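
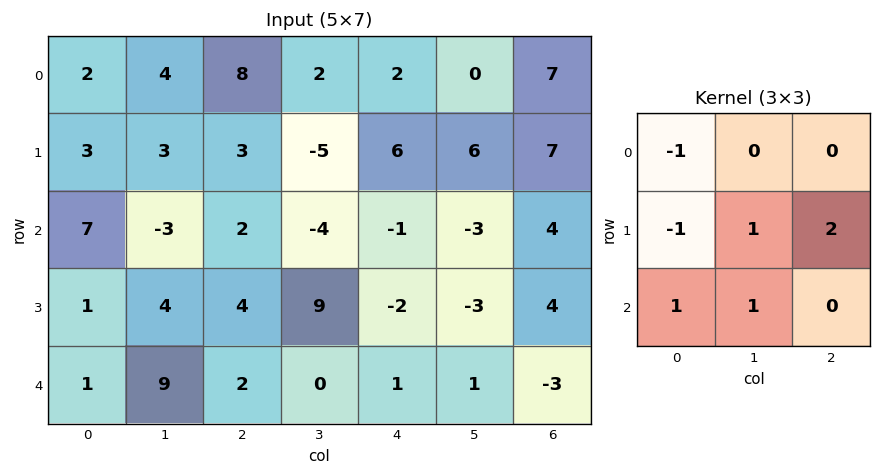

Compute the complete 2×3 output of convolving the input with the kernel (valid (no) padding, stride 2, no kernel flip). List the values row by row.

8 -6 8
14 1 10

Output[0,0]: The receptive field on the input at this output position is [2 4 8 / 3 3 3 / 7 -3 2]. Elementwise product with the kernel and sum: 2·-1 + 3·-1 + 3·1 + 3·2 + 7·1 + -3·1.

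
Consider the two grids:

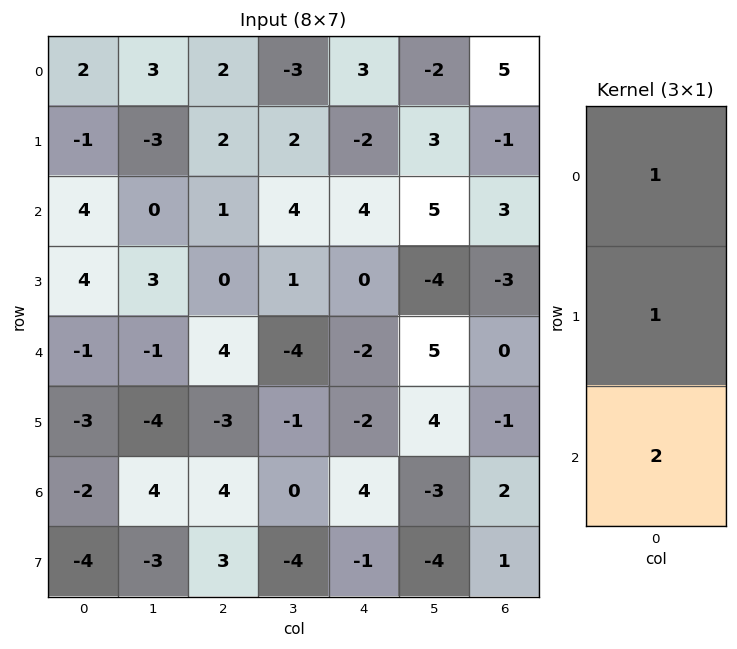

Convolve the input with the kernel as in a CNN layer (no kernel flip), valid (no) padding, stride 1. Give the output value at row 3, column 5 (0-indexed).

9

The receptive field on the input at this output position is [-4 / 5 / 4]. Elementwise product with the kernel and sum: -4·1 + 5·1 + 4·2.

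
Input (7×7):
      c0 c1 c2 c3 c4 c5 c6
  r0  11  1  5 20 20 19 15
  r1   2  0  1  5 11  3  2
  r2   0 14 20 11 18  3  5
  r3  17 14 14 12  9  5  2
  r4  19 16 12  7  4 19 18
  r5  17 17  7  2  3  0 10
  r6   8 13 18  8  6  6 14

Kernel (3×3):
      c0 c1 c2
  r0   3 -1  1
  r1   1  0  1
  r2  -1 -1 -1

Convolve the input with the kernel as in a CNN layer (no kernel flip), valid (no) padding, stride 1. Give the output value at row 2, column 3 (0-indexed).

The receptive field on the input at this output position is [11 18 3 / 12 9 5 / 7 4 19]. Elementwise product with the kernel and sum: 11·3 + 18·-1 + 3·1 + 12·1 + 5·1 + 7·-1 + 4·-1 + 19·-1.

5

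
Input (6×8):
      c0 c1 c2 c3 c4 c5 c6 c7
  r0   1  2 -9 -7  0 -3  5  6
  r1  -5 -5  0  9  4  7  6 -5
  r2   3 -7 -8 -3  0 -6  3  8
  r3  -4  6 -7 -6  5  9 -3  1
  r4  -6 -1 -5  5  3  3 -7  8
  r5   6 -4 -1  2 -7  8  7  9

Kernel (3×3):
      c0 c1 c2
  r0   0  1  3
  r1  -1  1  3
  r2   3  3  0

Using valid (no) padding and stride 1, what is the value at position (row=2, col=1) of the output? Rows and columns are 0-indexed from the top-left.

The receptive field on the input at this output position is [-7 -8 -3 / 6 -7 -6 / -1 -5 5]. Elementwise product with the kernel and sum: -8·1 + -3·3 + 6·-1 + -7·1 + -6·3 + -1·3 + -5·3.

-66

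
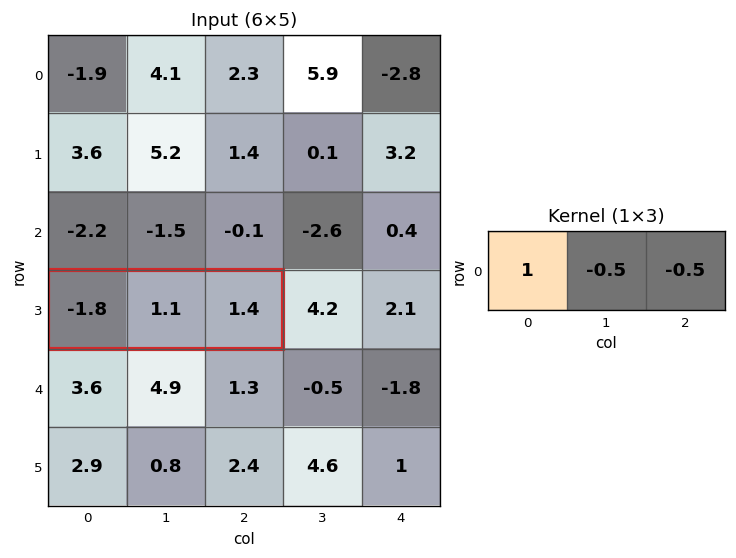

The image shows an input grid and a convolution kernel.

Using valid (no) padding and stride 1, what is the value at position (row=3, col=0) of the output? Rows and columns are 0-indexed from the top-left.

The receptive field on the input at this output position is [-1.8 1.1 1.4]. Elementwise product with the kernel and sum: -1.8·1 + 1.1·-0.5 + 1.4·-0.5.

-3.05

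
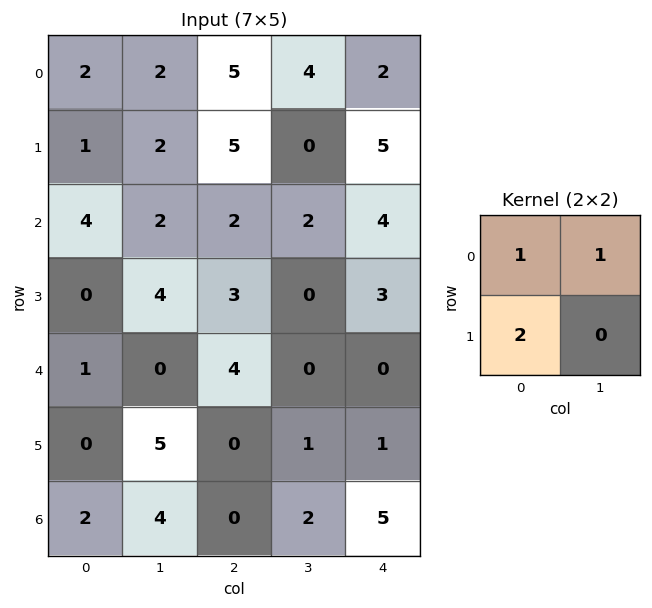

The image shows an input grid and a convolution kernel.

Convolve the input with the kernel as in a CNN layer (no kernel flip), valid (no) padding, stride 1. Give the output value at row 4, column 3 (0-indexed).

2

The receptive field on the input at this output position is [0 0 / 1 1]. Elementwise product with the kernel and sum: 0·1 + 0·1 + 1·2.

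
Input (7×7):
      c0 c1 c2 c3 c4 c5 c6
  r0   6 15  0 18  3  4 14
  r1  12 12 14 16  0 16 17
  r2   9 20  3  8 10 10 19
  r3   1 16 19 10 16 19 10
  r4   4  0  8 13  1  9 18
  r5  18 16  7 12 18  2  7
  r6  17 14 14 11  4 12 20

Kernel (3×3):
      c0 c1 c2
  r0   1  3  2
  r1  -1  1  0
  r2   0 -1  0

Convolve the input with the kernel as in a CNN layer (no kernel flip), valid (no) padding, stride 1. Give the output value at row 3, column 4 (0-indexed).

The receptive field on the input at this output position is [16 19 10 / 1 9 18 / 18 2 7]. Elementwise product with the kernel and sum: 16·1 + 19·3 + 10·2 + 1·-1 + 9·1 + 2·-1.

99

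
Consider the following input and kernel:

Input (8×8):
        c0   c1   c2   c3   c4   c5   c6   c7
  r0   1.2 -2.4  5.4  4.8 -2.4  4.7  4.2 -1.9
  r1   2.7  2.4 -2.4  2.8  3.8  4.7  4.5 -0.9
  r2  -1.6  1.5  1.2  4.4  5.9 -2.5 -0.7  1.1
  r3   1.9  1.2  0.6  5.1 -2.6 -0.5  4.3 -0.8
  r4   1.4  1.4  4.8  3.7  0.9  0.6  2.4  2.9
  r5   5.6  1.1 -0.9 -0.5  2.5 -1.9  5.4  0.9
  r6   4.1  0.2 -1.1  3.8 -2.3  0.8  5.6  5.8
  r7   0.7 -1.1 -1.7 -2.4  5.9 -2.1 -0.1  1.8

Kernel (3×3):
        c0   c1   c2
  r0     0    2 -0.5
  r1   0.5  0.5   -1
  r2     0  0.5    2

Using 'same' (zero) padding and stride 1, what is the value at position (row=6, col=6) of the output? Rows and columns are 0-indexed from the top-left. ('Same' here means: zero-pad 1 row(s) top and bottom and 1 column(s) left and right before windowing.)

The receptive field on the zero-padded input at this output position is [-1.9 5.4 0.9 / 0.8 5.6 5.8 / -2.1 -0.1 1.8]. Elementwise product with the kernel and sum: 5.4·2 + 0.9·-0.5 + 0.8·0.5 + 5.6·0.5 + 5.8·-1 + -0.1·0.5 + 1.8·2.

11.3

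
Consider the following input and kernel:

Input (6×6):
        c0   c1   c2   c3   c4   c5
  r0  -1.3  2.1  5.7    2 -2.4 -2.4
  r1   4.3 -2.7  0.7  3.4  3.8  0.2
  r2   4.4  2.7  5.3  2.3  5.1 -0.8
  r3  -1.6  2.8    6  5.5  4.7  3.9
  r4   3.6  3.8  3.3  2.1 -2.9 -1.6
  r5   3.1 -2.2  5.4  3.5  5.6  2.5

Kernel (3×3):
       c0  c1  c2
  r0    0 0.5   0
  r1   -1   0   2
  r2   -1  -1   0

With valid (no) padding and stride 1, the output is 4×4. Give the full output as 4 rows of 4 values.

-8.95 4.35 0.3 -11.6
3.65 -6.55 -4.9 -12.2
7.55 3.75 -0.85 5.65
3.5 0.2 -15.25 -12.05

Output[0,0]: The receptive field on the input at this output position is [-1.3 2.1 5.7 / 4.3 -2.7 0.7 / 4.4 2.7 5.3]. Elementwise product with the kernel and sum: 2.1·0.5 + 4.3·-1 + 0.7·2 + 4.4·-1 + 2.7·-1.
Output[0,1]: The receptive field on the input at this output position is [2.1 5.7 2 / -2.7 0.7 3.4 / 2.7 5.3 2.3]. Elementwise product with the kernel and sum: 5.7·0.5 + -2.7·-1 + 3.4·2 + 2.7·-1 + 5.3·-1.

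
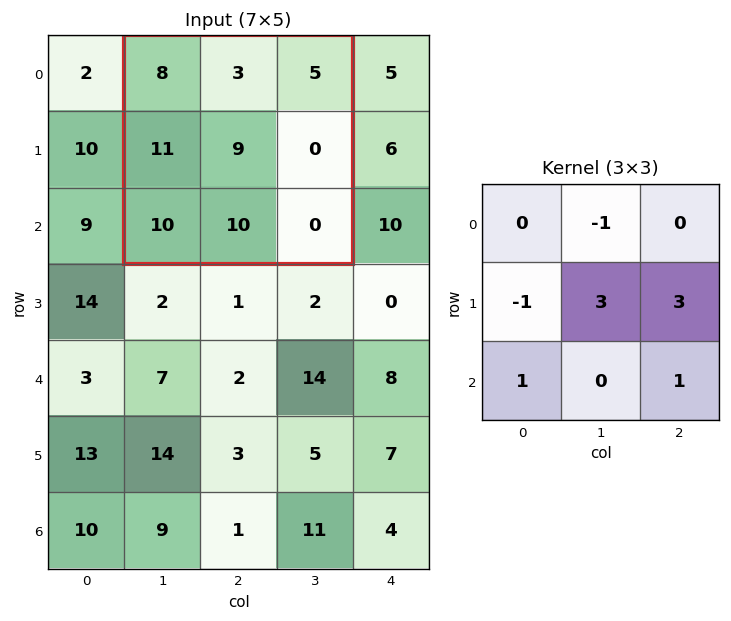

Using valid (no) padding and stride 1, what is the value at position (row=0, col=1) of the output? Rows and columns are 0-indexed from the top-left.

23

The receptive field on the input at this output position is [8 3 5 / 11 9 0 / 10 10 0]. Elementwise product with the kernel and sum: 3·-1 + 11·-1 + 9·3 + 0·3 + 10·1 + 0·1.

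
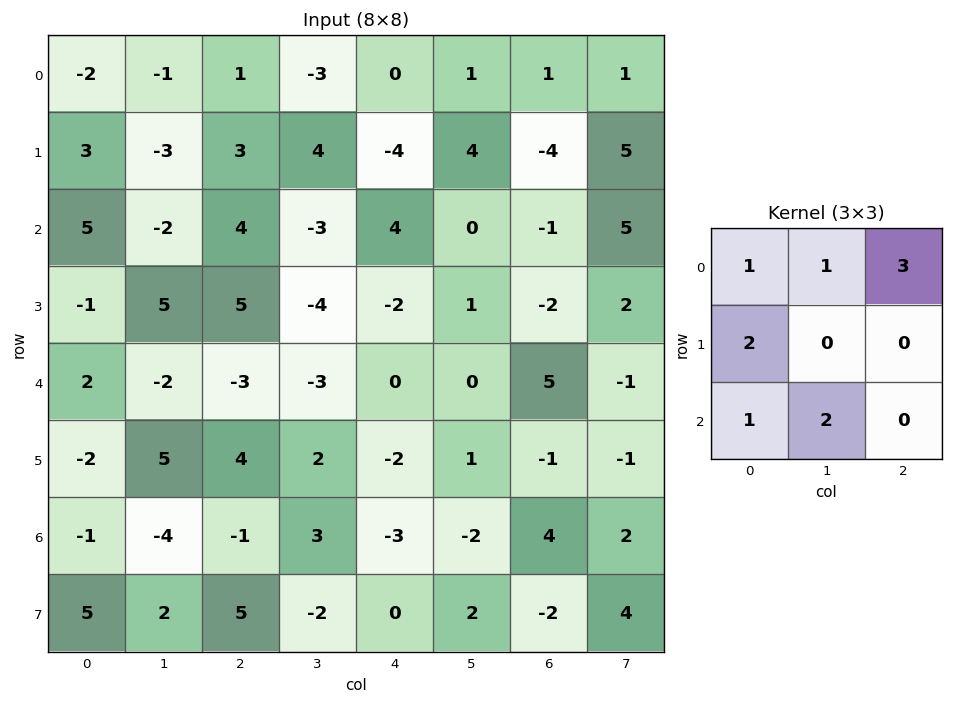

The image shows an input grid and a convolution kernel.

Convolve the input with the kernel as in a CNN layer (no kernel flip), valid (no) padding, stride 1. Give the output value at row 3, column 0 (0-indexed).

The receptive field on the input at this output position is [-1 5 5 / 2 -2 -3 / -2 5 4]. Elementwise product with the kernel and sum: -1·1 + 5·1 + 5·3 + 2·2 + -2·1 + 5·2.

31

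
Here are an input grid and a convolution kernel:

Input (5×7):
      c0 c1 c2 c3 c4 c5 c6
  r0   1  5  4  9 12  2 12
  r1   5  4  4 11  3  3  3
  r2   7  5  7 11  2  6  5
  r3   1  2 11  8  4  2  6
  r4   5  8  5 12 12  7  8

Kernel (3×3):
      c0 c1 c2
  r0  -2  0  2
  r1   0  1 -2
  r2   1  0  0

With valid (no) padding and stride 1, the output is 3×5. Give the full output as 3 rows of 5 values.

9 -5 28 -6 -1
-10 1 16 -18 0
-15 15 -5 2 8

Output[0,0]: The receptive field on the input at this output position is [1 5 4 / 5 4 4 / 7 5 7]. Elementwise product with the kernel and sum: 1·-2 + 4·2 + 4·1 + 4·-2 + 7·1.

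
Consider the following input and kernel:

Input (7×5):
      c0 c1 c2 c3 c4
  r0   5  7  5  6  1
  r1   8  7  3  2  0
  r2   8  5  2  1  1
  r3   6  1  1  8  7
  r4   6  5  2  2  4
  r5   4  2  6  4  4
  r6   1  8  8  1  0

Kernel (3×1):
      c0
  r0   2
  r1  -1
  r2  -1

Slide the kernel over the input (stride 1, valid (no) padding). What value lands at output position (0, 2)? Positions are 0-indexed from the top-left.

5

The receptive field on the input at this output position is [5 / 3 / 2]. Elementwise product with the kernel and sum: 5·2 + 3·-1 + 2·-1.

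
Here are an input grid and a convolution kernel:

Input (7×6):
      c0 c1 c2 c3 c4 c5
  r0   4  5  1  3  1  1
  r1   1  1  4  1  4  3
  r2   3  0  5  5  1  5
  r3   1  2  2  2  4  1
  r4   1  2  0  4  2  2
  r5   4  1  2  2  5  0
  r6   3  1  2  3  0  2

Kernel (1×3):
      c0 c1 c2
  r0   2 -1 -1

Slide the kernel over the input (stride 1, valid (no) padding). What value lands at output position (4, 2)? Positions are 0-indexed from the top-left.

-6

The receptive field on the input at this output position is [0 4 2]. Elementwise product with the kernel and sum: 0·2 + 4·-1 + 2·-1.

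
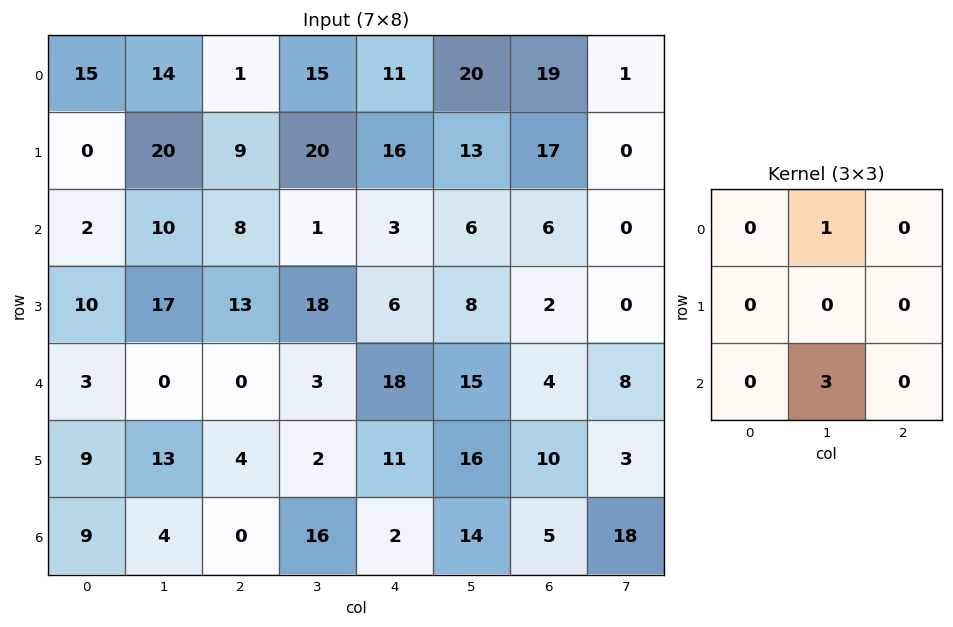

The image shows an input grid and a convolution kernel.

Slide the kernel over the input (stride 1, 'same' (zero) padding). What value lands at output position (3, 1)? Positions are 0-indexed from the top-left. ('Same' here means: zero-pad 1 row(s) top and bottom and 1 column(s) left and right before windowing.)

10

The receptive field on the zero-padded input at this output position is [2 10 8 / 10 17 13 / 3 0 0]. Elementwise product with the kernel and sum: 10·1 + 0·3.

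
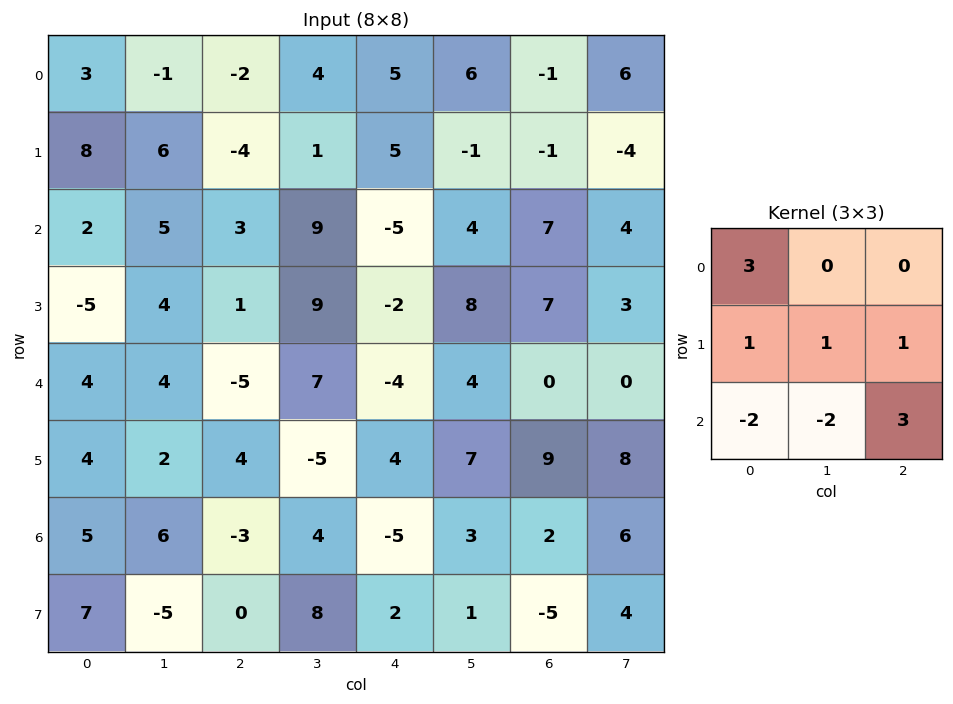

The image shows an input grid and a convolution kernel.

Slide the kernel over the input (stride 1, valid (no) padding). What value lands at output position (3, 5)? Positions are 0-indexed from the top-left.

20

The receptive field on the input at this output position is [8 7 3 / 4 0 0 / 7 9 8]. Elementwise product with the kernel and sum: 8·3 + 4·1 + 0·1 + 0·1 + 7·-2 + 9·-2 + 8·3.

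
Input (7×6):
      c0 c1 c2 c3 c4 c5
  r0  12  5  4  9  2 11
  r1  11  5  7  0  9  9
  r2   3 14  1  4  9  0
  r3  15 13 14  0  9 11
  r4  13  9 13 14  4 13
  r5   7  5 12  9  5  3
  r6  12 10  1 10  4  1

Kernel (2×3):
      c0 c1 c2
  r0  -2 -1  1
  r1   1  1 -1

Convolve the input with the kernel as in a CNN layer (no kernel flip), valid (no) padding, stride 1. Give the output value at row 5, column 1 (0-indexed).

-12

The receptive field on the input at this output position is [5 12 9 / 10 1 10]. Elementwise product with the kernel and sum: 5·-2 + 12·-1 + 9·1 + 10·1 + 1·1 + 10·-1.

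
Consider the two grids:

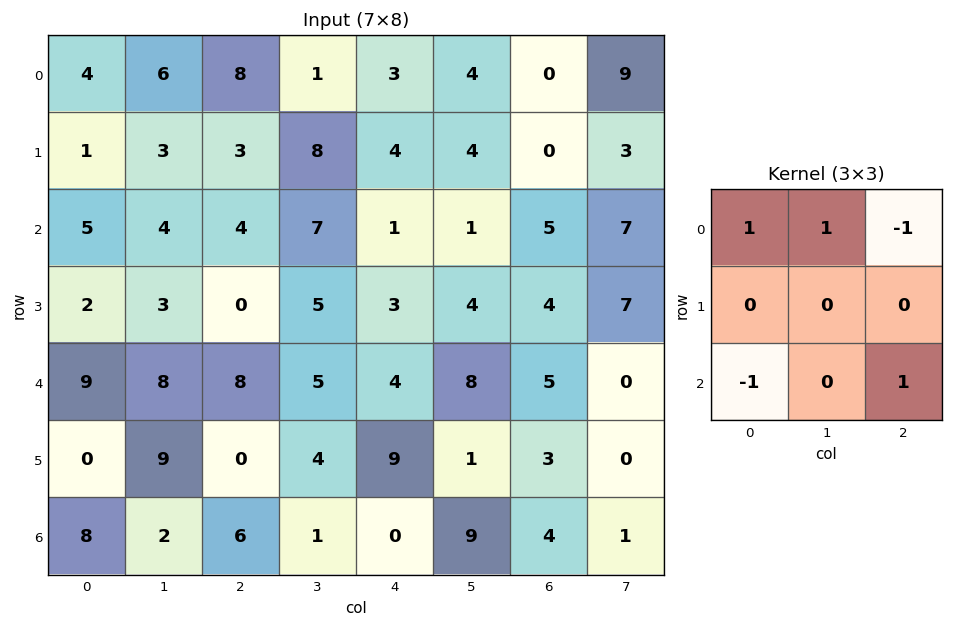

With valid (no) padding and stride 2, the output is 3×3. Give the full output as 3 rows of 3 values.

1 3 11
4 6 -2
7 3 11

Output[0,0]: The receptive field on the input at this output position is [4 6 8 / 1 3 3 / 5 4 4]. Elementwise product with the kernel and sum: 4·1 + 6·1 + 8·-1 + 5·-1 + 4·1.
Output[0,1]: The receptive field on the input at this output position is [8 1 3 / 3 8 4 / 4 7 1]. Elementwise product with the kernel and sum: 8·1 + 1·1 + 3·-1 + 4·-1 + 1·1.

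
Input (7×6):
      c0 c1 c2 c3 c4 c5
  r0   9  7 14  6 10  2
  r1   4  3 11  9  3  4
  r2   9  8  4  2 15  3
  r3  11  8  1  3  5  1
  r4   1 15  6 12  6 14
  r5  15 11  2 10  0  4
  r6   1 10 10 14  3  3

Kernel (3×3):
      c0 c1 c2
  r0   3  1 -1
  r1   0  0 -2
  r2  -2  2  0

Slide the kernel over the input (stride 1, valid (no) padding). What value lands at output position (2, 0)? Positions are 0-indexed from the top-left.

The receptive field on the input at this output position is [9 8 4 / 11 8 1 / 1 15 6]. Elementwise product with the kernel and sum: 9·3 + 8·1 + 4·-1 + 1·-2 + 1·-2 + 15·2.

57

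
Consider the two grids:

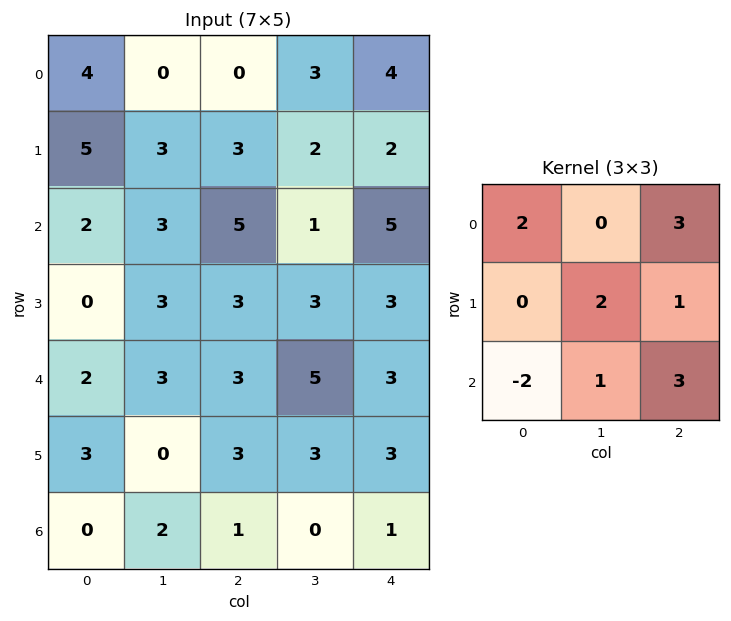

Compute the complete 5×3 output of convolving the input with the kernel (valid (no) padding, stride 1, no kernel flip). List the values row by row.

31 19 24
42 29 25
36 30 42
21 38 34
21 27 25

Output[0,0]: The receptive field on the input at this output position is [4 0 0 / 5 3 3 / 2 3 5]. Elementwise product with the kernel and sum: 4·2 + 0·3 + 3·2 + 3·1 + 2·-2 + 3·1 + 5·3.
Output[0,1]: The receptive field on the input at this output position is [0 0 3 / 3 3 2 / 3 5 1]. Elementwise product with the kernel and sum: 0·2 + 3·3 + 3·2 + 2·1 + 3·-2 + 5·1 + 1·3.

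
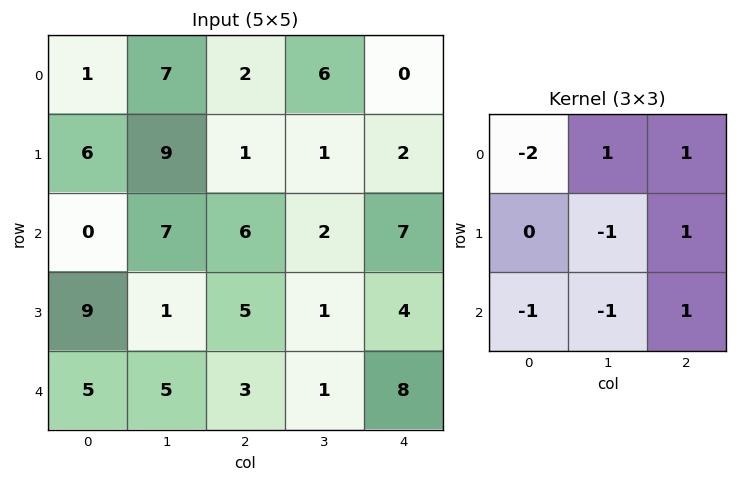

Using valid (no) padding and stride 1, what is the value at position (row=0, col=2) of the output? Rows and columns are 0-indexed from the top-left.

2

The receptive field on the input at this output position is [2 6 0 / 1 1 2 / 6 2 7]. Elementwise product with the kernel and sum: 2·-2 + 6·1 + 0·1 + 1·-1 + 2·1 + 6·-1 + 2·-1 + 7·1.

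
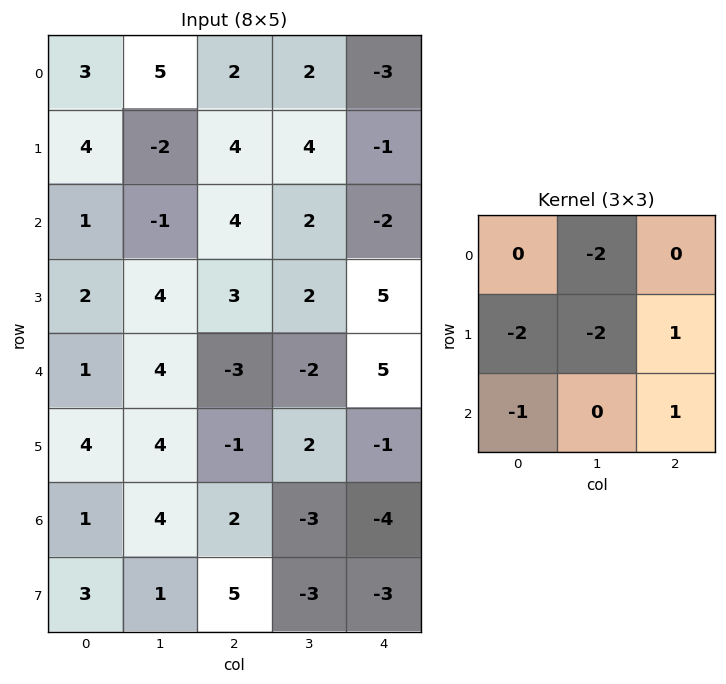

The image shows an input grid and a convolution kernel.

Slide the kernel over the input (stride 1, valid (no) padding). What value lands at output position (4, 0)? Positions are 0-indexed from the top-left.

-24

The receptive field on the input at this output position is [1 4 -3 / 4 4 -1 / 1 4 2]. Elementwise product with the kernel and sum: 4·-2 + 4·-2 + 4·-2 + -1·1 + 1·-1 + 2·1.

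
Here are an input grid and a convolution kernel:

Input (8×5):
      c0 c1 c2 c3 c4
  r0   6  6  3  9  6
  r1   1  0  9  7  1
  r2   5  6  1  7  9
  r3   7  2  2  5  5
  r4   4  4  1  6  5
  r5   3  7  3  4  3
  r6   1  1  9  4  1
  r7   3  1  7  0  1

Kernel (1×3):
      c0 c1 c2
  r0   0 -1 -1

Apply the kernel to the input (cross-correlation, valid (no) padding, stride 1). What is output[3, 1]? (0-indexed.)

-7

The receptive field on the input at this output position is [2 2 5]. Elementwise product with the kernel and sum: 2·-1 + 5·-1.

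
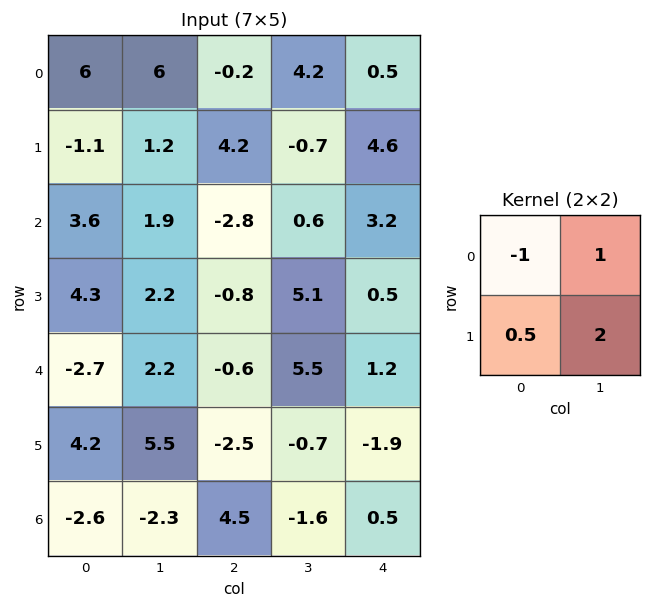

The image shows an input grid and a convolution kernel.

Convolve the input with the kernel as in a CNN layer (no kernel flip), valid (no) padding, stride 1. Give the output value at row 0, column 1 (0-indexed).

2.8

The receptive field on the input at this output position is [6 -0.2 / 1.2 4.2]. Elementwise product with the kernel and sum: 6·-1 + -0.2·1 + 1.2·0.5 + 4.2·2.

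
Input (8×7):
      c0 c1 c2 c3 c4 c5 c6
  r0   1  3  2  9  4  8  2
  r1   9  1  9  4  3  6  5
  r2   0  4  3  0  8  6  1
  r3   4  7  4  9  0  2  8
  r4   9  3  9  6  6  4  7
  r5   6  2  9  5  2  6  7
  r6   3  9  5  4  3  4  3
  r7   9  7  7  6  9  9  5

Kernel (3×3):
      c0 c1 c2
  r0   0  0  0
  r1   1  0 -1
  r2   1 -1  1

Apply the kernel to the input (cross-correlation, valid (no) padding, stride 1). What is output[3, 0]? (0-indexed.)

The receptive field on the input at this output position is [4 7 4 / 9 3 9 / 6 2 9]. Elementwise product with the kernel and sum: 9·1 + 9·-1 + 6·1 + 2·-1 + 9·1.

13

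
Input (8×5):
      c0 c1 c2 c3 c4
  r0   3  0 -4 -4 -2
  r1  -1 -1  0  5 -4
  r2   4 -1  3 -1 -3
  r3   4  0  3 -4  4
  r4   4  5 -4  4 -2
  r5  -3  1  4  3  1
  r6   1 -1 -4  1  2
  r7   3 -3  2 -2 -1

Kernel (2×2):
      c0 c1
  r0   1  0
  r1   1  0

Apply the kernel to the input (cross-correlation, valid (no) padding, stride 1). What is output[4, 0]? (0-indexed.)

The receptive field on the input at this output position is [4 5 / -3 1]. Elementwise product with the kernel and sum: 4·1 + -3·1.

1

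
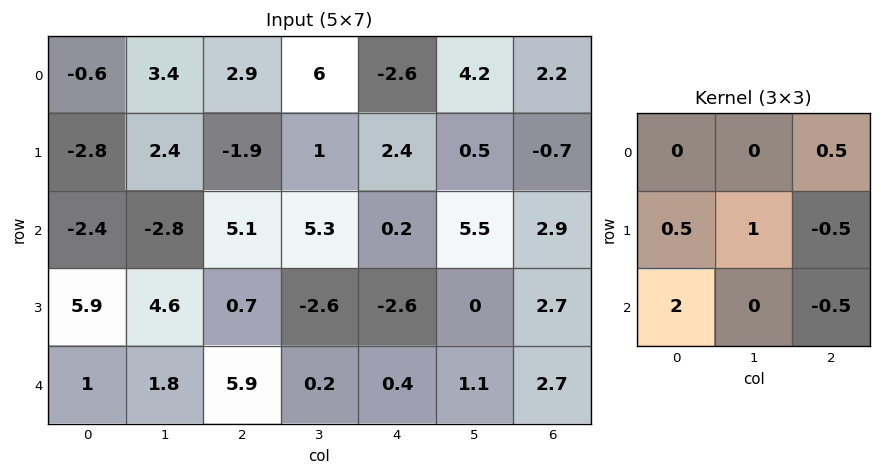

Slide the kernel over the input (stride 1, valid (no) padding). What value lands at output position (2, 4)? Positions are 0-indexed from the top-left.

-1.75

The receptive field on the input at this output position is [0.2 5.5 2.9 / -2.6 0 2.7 / 0.4 1.1 2.7]. Elementwise product with the kernel and sum: 2.9·0.5 + -2.6·0.5 + 0·1 + 2.7·-0.5 + 0.4·2 + 2.7·-0.5.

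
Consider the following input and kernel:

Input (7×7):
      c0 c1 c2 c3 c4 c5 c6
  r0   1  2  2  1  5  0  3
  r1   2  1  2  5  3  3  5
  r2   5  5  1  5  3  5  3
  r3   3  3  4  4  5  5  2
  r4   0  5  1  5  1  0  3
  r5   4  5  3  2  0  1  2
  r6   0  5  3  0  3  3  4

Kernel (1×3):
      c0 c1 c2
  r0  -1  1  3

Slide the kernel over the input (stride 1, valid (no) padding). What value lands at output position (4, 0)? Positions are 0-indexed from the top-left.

8

The receptive field on the input at this output position is [0 5 1]. Elementwise product with the kernel and sum: 0·-1 + 5·1 + 1·3.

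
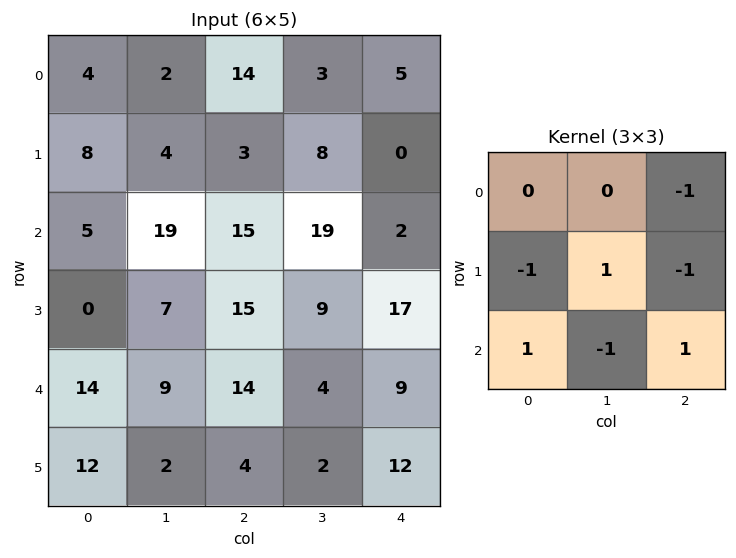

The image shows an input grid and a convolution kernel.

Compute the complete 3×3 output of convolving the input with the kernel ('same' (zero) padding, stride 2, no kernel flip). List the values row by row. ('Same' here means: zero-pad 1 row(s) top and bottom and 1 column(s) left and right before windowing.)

Output[0,0]: The receptive field on the zero-padded input at this output position is [0 0 0 / 0 4 2 / 0 8 4]. Elementwise product with the kernel and sum: 0·-1 + 0·-1 + 4·1 + 2·-1 + 0·1 + 8·-1 + 4·1.

-2 18 10
-11 -30 -25
-12 -8 -5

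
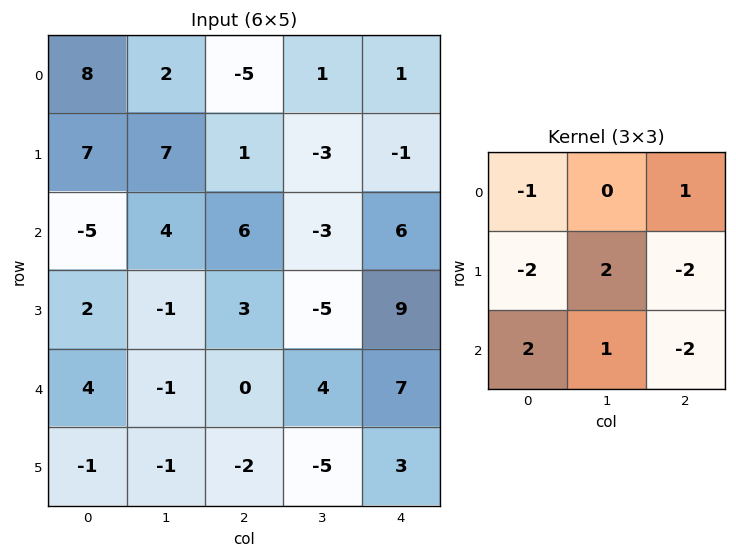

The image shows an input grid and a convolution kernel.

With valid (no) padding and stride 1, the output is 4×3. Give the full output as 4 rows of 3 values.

-33 13 -3
-3 11 -49
6 1 -44
-8 -4 -15

Output[0,0]: The receptive field on the input at this output position is [8 2 -5 / 7 7 1 / -5 4 6]. Elementwise product with the kernel and sum: 8·-1 + -5·1 + 7·-2 + 7·2 + 1·-2 + -5·2 + 4·1 + 6·-2.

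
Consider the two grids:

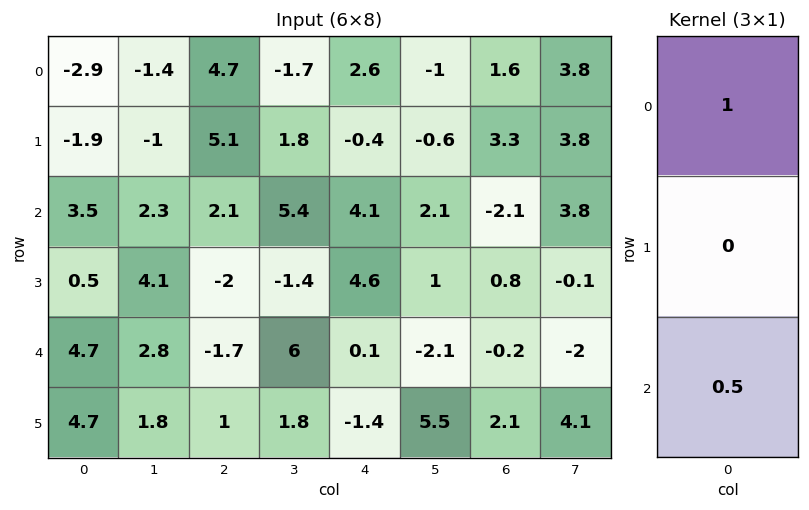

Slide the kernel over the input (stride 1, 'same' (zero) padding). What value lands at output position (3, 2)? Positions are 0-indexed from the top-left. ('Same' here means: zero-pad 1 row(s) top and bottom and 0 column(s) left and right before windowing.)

The receptive field on the zero-padded input at this output position is [2.1 / -2 / -1.7]. Elementwise product with the kernel and sum: 2.1·1 + -1.7·0.5.

1.25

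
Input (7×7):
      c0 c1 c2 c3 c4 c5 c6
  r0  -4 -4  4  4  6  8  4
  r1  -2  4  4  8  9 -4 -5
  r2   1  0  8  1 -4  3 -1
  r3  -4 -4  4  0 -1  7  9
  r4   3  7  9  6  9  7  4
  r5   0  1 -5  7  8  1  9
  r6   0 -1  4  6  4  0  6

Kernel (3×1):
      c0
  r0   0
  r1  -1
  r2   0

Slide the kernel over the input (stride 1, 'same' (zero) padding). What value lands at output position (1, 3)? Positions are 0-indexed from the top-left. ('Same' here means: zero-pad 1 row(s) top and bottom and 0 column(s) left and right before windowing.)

The receptive field on the zero-padded input at this output position is [4 / 8 / 1]. Elementwise product with the kernel and sum: 8·-1.

-8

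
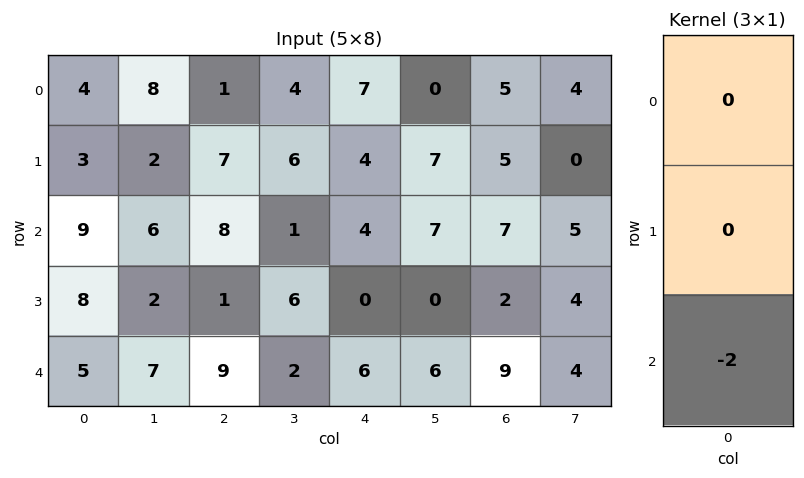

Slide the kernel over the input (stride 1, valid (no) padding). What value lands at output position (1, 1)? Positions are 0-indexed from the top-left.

-4

The receptive field on the input at this output position is [2 / 6 / 2]. Elementwise product with the kernel and sum: 2·-2.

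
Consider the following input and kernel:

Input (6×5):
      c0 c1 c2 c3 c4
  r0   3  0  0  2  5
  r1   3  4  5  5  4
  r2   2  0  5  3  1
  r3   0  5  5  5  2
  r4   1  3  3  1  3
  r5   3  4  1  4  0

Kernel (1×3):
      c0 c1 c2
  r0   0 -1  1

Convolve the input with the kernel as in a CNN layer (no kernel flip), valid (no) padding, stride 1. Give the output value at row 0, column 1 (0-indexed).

The receptive field on the input at this output position is [0 0 2]. Elementwise product with the kernel and sum: 0·-1 + 2·1.

2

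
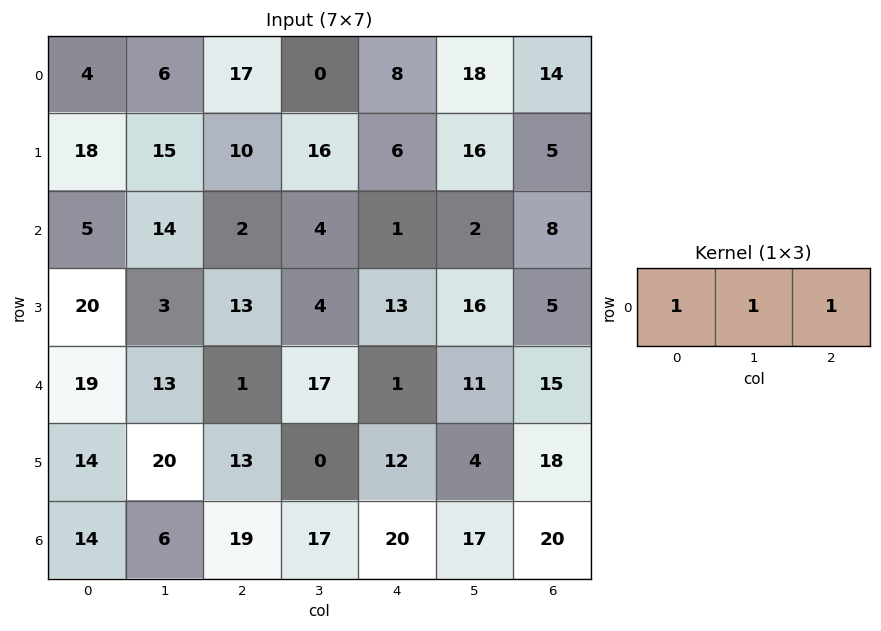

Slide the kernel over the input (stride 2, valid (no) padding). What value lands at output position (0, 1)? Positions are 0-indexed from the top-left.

The receptive field on the input at this output position is [17 0 8]. Elementwise product with the kernel and sum: 17·1 + 0·1 + 8·1.

25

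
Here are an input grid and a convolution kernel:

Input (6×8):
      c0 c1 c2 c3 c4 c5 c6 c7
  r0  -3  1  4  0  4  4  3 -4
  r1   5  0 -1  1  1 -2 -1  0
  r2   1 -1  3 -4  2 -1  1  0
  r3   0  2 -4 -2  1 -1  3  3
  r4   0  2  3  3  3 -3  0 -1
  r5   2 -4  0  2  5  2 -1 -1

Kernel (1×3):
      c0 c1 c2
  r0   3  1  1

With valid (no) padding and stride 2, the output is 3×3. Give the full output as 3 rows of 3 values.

Output[0,0]: The receptive field on the input at this output position is [-3 1 4]. Elementwise product with the kernel and sum: -3·3 + 1·1 + 4·1.

-4 16 19
5 7 6
5 15 6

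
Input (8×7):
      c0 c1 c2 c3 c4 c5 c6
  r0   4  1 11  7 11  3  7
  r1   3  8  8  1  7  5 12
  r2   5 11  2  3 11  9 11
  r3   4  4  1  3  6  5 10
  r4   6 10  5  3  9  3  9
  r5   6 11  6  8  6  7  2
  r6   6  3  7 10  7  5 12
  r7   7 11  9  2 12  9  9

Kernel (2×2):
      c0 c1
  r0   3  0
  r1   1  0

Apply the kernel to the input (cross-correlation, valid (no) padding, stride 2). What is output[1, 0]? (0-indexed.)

19

The receptive field on the input at this output position is [5 11 / 4 4]. Elementwise product with the kernel and sum: 5·3 + 4·1.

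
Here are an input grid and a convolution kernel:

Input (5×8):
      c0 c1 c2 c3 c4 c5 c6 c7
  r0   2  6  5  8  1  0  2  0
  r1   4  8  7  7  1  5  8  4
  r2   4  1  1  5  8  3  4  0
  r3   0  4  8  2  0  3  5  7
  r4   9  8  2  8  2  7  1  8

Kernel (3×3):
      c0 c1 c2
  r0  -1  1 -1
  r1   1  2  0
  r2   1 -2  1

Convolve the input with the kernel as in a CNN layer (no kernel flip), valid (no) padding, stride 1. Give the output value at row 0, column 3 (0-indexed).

-6

The receptive field on the input at this output position is [8 1 0 / 7 1 5 / 5 8 3]. Elementwise product with the kernel and sum: 8·-1 + 1·1 + 0·-1 + 7·1 + 1·2 + 5·1 + 8·-2 + 3·1.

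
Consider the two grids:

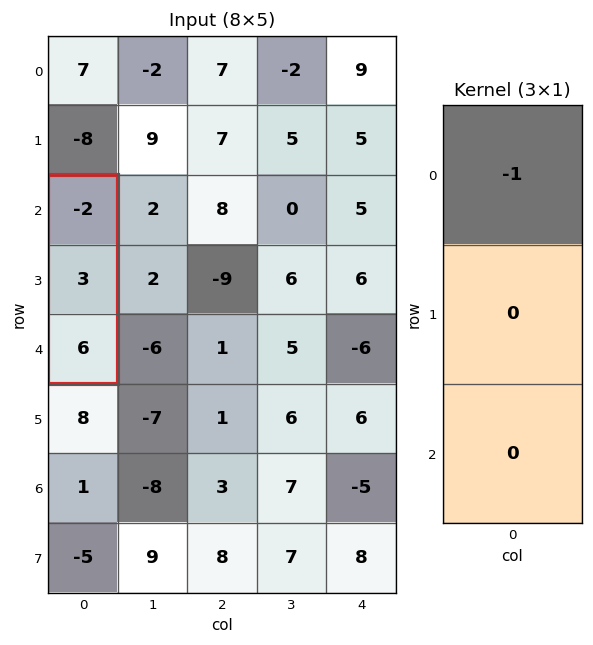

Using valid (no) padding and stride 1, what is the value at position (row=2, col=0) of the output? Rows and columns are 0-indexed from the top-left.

2

The receptive field on the input at this output position is [-2 / 3 / 6]. Elementwise product with the kernel and sum: -2·-1.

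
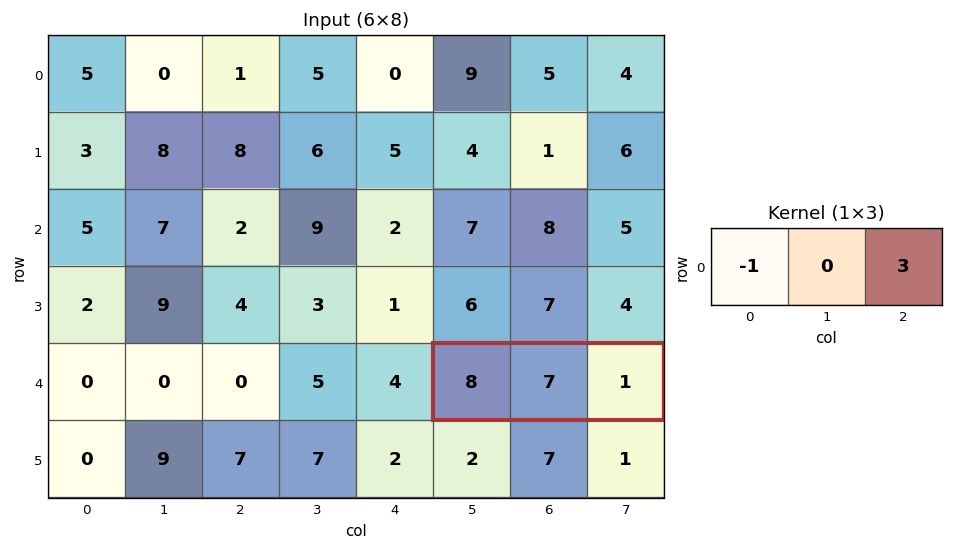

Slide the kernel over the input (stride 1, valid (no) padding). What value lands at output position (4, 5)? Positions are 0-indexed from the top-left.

-5

The receptive field on the input at this output position is [8 7 1]. Elementwise product with the kernel and sum: 8·-1 + 1·3.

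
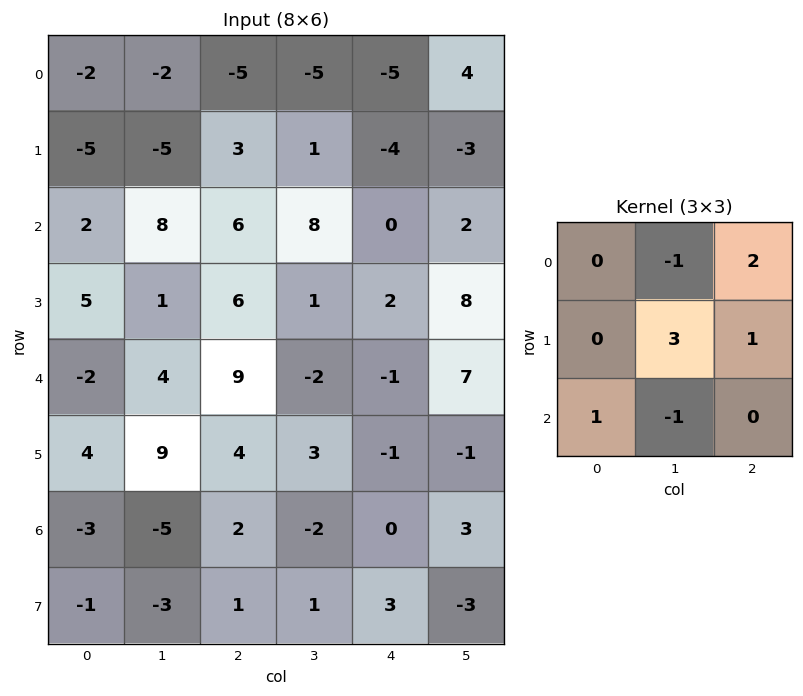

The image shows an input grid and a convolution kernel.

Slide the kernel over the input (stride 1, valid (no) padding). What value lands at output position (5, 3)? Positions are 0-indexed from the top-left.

The receptive field on the input at this output position is [3 -1 -1 / -2 0 3 / 1 3 -3]. Elementwise product with the kernel and sum: -1·-1 + -1·2 + 0·3 + 3·1 + 1·1 + 3·-1.

0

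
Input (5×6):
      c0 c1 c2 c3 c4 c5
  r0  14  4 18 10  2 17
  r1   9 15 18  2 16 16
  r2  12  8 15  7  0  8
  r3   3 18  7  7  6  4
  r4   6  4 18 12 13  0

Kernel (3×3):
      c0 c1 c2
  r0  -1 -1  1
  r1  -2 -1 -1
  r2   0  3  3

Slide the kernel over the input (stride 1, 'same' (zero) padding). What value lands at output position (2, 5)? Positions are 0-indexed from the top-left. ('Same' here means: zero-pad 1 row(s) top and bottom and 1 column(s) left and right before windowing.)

The receptive field on the zero-padded input at this output position is [16 16 0 / 0 8 0 / 6 4 0]. Elementwise product with the kernel and sum: 16·-1 + 16·-1 + 0·1 + 0·-2 + 8·-1 + 0·-1 + 4·3 + 0·3.

-28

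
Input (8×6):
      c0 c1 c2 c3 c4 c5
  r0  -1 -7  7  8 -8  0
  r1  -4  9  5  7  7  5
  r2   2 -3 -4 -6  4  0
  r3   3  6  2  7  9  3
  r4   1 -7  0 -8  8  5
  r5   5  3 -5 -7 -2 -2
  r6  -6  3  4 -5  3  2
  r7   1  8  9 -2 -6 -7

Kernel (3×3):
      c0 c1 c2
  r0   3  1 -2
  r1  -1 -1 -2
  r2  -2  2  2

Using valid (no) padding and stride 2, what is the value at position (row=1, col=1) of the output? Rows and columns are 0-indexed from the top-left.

-53

The receptive field on the input at this output position is [-4 -6 4 / 2 7 9 / 0 -8 8]. Elementwise product with the kernel and sum: -4·3 + -6·1 + 4·-2 + 2·-1 + 7·-1 + 9·-2 + 0·-2 + -8·2 + 8·2.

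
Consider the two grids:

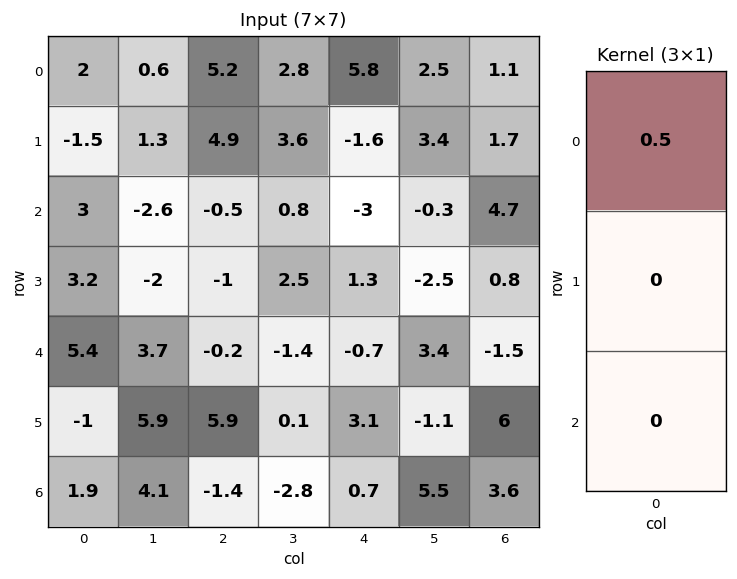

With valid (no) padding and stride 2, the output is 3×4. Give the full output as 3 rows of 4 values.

Output[0,0]: The receptive field on the input at this output position is [2 / -1.5 / 3]. Elementwise product with the kernel and sum: 2·0.5.
Output[0,1]: The receptive field on the input at this output position is [5.2 / 4.9 / -0.5]. Elementwise product with the kernel and sum: 5.2·0.5.

1 2.6 2.9 0.55
1.5 -0.25 -1.5 2.35
2.7 -0.1 -0.35 -0.75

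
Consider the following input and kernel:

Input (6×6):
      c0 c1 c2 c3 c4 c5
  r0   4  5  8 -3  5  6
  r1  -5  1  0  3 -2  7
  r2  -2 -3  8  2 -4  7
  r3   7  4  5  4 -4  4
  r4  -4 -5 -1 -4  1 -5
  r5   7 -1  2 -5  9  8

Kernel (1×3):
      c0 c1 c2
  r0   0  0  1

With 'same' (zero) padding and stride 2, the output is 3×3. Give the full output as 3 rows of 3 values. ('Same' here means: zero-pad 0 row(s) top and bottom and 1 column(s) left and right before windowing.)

5 -3 6
-3 2 7
-5 -4 -5

Output[0,0]: The receptive field on the zero-padded input at this output position is [0 4 5]. Elementwise product with the kernel and sum: 5·1.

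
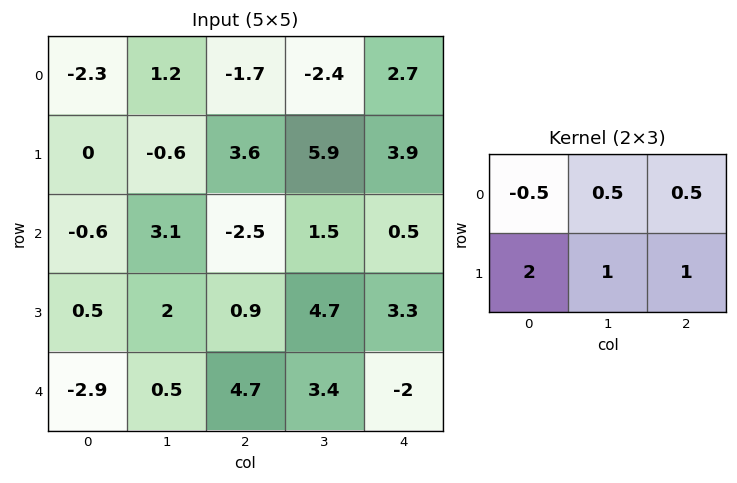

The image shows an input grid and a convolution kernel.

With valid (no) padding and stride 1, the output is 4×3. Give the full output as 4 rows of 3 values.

3.9 5.65 18
0.9 10.25 0.1
4.5 7.55 12.05
0.6 10.9 14.35

Output[0,0]: The receptive field on the input at this output position is [-2.3 1.2 -1.7 / 0 -0.6 3.6]. Elementwise product with the kernel and sum: -2.3·-0.5 + 1.2·0.5 + -1.7·0.5 + 0·2 + -0.6·1 + 3.6·1.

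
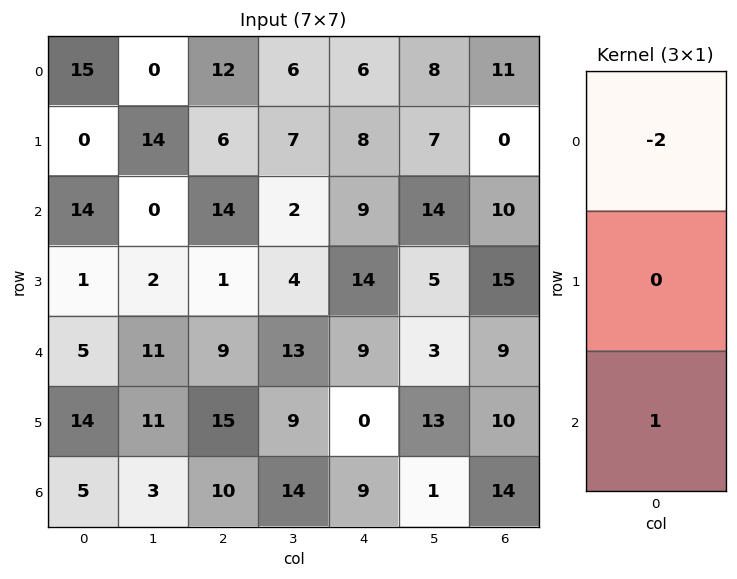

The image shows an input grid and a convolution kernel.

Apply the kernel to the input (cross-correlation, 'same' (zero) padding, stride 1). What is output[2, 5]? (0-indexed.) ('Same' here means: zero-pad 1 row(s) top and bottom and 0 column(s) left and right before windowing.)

-9

The receptive field on the zero-padded input at this output position is [7 / 14 / 5]. Elementwise product with the kernel and sum: 7·-2 + 5·1.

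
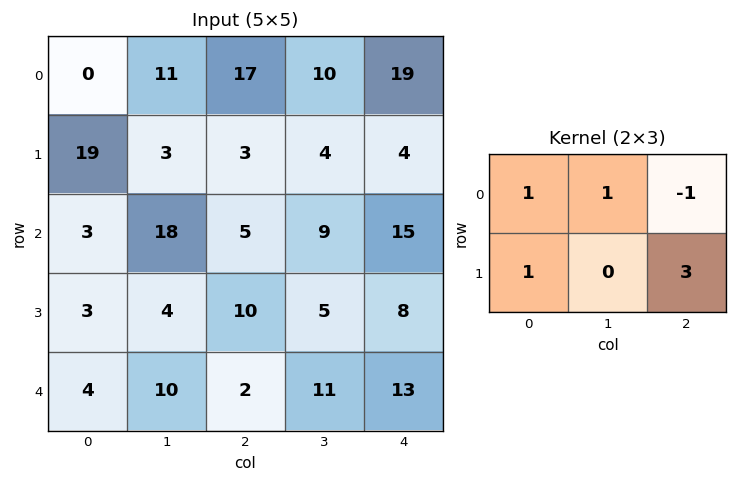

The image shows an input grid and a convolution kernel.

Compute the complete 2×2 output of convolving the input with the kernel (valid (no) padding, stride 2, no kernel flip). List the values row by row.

Output[0,0]: The receptive field on the input at this output position is [0 11 17 / 19 3 3]. Elementwise product with the kernel and sum: 0·1 + 11·1 + 17·-1 + 19·1 + 3·3.
Output[0,1]: The receptive field on the input at this output position is [17 10 19 / 3 4 4]. Elementwise product with the kernel and sum: 17·1 + 10·1 + 19·-1 + 3·1 + 4·3.

22 23
49 33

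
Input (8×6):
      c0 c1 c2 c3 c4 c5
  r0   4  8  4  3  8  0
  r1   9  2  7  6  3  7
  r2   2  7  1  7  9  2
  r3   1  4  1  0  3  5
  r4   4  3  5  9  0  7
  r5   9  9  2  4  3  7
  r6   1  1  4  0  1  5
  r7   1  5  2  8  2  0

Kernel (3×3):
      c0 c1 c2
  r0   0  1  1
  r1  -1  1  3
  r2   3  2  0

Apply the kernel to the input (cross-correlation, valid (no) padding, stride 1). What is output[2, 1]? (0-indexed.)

The receptive field on the input at this output position is [7 1 7 / 4 1 0 / 3 5 9]. Elementwise product with the kernel and sum: 1·1 + 7·1 + 4·-1 + 1·1 + 0·3 + 3·3 + 5·2.

24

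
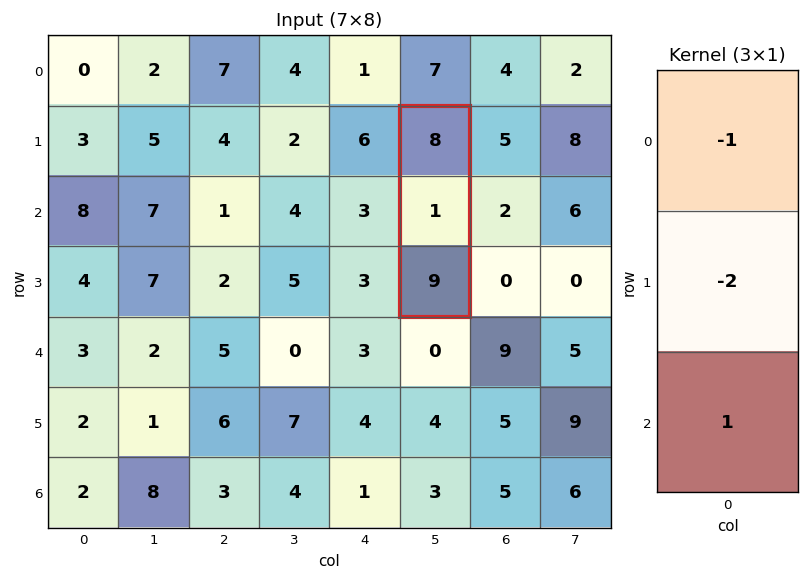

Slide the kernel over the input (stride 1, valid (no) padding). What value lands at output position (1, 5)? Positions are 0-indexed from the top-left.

The receptive field on the input at this output position is [8 / 1 / 9]. Elementwise product with the kernel and sum: 8·-1 + 1·-2 + 9·1.

-1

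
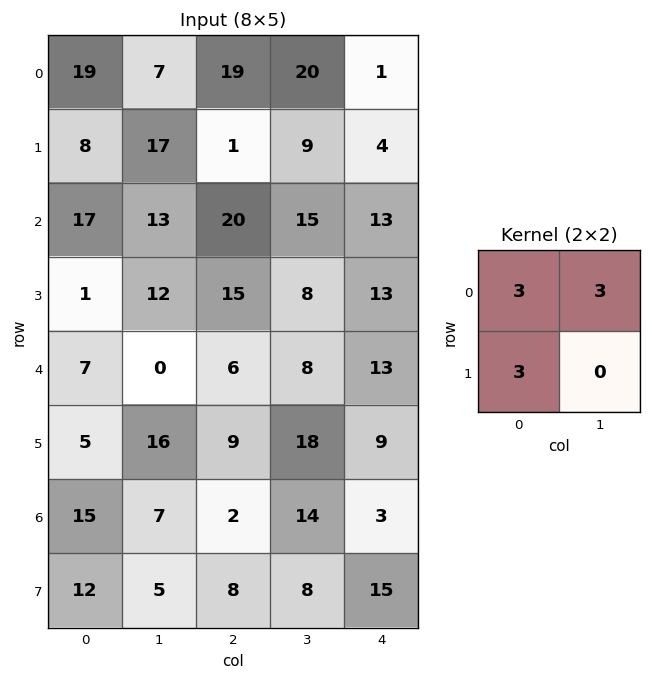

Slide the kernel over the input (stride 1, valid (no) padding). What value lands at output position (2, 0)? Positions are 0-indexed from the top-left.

The receptive field on the input at this output position is [17 13 / 1 12]. Elementwise product with the kernel and sum: 17·3 + 13·3 + 1·3.

93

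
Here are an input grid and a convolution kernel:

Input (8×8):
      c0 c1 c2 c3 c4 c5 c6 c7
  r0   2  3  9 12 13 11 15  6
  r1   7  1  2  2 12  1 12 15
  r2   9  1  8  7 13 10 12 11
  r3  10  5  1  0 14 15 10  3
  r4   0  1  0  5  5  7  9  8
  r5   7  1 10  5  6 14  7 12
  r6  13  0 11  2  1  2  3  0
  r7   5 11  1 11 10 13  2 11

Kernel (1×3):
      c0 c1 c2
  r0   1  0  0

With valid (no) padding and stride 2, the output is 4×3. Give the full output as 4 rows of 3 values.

Output[0,0]: The receptive field on the input at this output position is [2 3 9]. Elementwise product with the kernel and sum: 2·1.

2 9 13
9 8 13
0 0 5
13 11 1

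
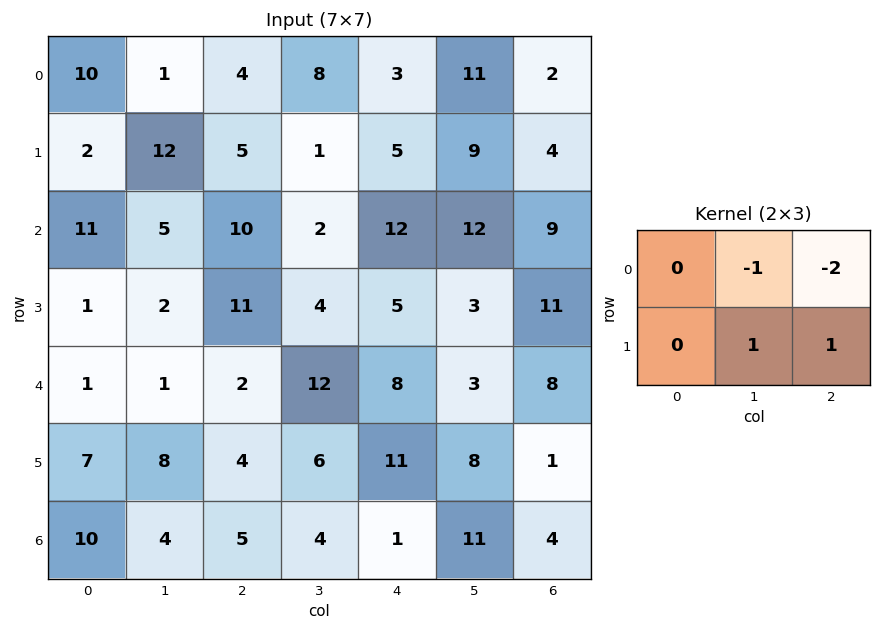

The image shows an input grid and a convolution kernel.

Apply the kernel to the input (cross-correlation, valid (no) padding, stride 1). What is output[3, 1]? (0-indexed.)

The receptive field on the input at this output position is [2 11 4 / 1 2 12]. Elementwise product with the kernel and sum: 11·-1 + 4·-2 + 2·1 + 12·1.

-5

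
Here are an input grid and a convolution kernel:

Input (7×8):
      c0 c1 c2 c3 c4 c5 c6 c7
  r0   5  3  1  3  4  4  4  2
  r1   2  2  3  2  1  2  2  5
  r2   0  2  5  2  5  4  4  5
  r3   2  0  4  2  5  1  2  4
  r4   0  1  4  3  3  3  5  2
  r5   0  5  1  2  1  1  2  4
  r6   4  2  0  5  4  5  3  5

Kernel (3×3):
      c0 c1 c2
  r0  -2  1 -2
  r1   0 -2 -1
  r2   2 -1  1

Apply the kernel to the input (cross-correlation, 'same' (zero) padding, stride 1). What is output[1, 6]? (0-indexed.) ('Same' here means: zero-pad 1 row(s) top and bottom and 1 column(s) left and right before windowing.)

-8

The receptive field on the zero-padded input at this output position is [4 4 2 / 2 2 5 / 4 4 5]. Elementwise product with the kernel and sum: 4·-2 + 4·1 + 2·-2 + 2·-2 + 5·-1 + 4·2 + 4·-1 + 5·1.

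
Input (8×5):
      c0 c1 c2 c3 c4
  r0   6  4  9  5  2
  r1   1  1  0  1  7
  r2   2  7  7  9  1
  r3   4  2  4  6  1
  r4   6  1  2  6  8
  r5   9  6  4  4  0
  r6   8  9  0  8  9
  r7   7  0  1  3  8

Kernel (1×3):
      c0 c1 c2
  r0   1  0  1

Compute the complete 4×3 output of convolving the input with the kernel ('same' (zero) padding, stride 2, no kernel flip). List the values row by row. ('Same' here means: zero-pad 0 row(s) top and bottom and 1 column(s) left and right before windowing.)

4 9 5
7 16 9
1 7 6
9 17 8

Output[0,0]: The receptive field on the zero-padded input at this output position is [0 6 4]. Elementwise product with the kernel and sum: 0·1 + 4·1.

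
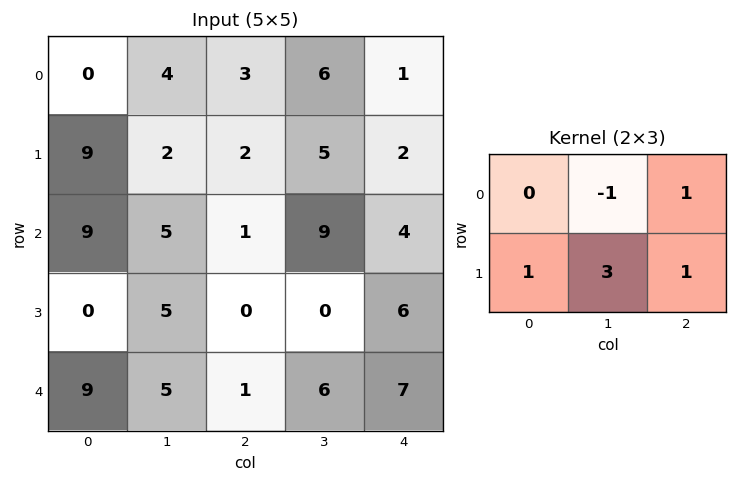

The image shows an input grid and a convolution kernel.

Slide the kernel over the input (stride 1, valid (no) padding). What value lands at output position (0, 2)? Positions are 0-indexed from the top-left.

14

The receptive field on the input at this output position is [3 6 1 / 2 5 2]. Elementwise product with the kernel and sum: 6·-1 + 1·1 + 2·1 + 5·3 + 2·1.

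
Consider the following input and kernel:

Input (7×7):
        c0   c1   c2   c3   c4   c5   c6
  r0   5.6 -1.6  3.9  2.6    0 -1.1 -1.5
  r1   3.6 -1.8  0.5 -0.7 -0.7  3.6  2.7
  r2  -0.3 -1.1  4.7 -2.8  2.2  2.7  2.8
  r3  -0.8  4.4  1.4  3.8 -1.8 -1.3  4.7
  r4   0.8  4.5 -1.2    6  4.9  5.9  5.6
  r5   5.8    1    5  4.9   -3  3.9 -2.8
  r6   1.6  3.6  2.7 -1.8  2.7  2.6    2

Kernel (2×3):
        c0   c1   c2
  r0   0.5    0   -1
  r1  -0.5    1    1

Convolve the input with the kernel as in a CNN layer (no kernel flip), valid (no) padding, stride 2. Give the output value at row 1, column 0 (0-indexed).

1.35

The receptive field on the input at this output position is [-0.3 -1.1 4.7 / -0.8 4.4 1.4]. Elementwise product with the kernel and sum: -0.3·0.5 + 4.7·-1 + -0.8·-0.5 + 4.4·1 + 1.4·1.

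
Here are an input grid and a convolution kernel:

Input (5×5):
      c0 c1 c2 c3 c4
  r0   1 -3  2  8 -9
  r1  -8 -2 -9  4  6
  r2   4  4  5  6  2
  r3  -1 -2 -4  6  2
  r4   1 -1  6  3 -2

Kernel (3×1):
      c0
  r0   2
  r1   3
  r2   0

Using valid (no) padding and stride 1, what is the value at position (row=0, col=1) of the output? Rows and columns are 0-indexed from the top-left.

The receptive field on the input at this output position is [-3 / -2 / 4]. Elementwise product with the kernel and sum: -3·2 + -2·3.

-12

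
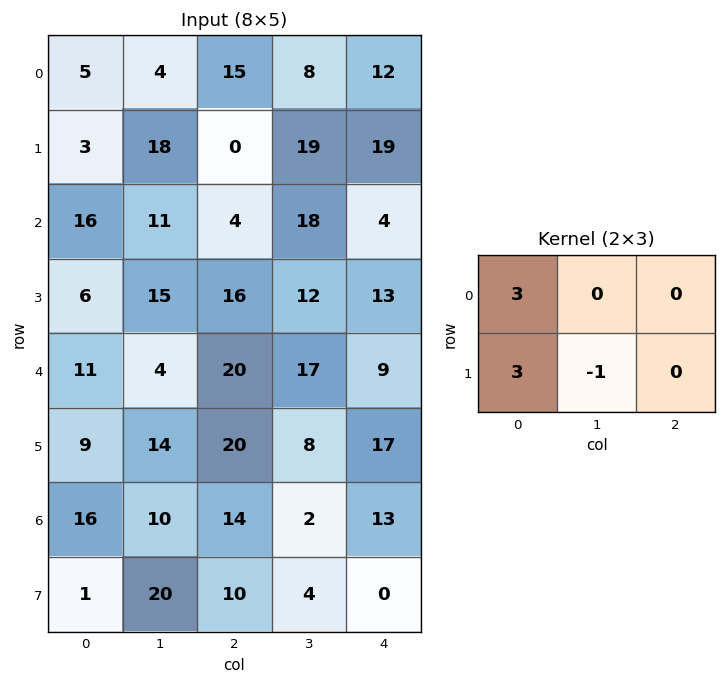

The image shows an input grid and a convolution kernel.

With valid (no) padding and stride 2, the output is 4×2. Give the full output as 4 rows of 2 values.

Output[0,0]: The receptive field on the input at this output position is [5 4 15 / 3 18 0]. Elementwise product with the kernel and sum: 5·3 + 3·3 + 18·-1.
Output[0,1]: The receptive field on the input at this output position is [15 8 12 / 0 19 19]. Elementwise product with the kernel and sum: 15·3 + 0·3 + 19·-1.

6 26
51 48
46 112
31 68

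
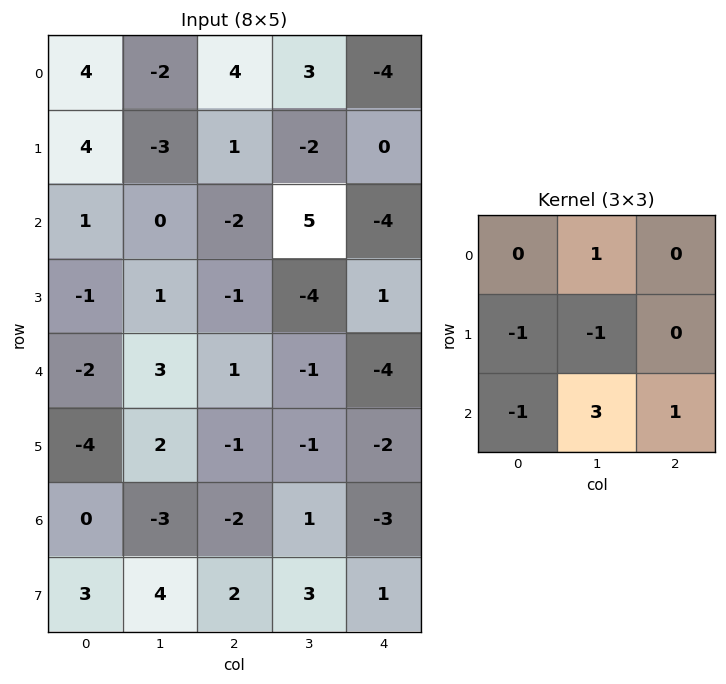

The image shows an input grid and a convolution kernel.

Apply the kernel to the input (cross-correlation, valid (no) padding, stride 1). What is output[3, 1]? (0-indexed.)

-11

The receptive field on the input at this output position is [1 -1 -4 / 3 1 -1 / 2 -1 -1]. Elementwise product with the kernel and sum: -1·1 + 3·-1 + 1·-1 + 2·-1 + -1·3 + -1·1.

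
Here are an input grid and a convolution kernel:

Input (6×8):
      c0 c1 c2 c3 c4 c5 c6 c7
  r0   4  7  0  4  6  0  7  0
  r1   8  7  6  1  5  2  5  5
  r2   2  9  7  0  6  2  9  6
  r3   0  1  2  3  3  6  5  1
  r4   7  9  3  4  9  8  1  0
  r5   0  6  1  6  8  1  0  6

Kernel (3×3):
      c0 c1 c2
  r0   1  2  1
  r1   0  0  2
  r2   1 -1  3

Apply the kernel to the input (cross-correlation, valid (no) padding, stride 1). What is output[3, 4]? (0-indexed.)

The receptive field on the input at this output position is [3 6 5 / 9 8 1 / 8 1 0]. Elementwise product with the kernel and sum: 3·1 + 6·2 + 5·1 + 1·2 + 8·1 + 1·-1 + 0·3.

29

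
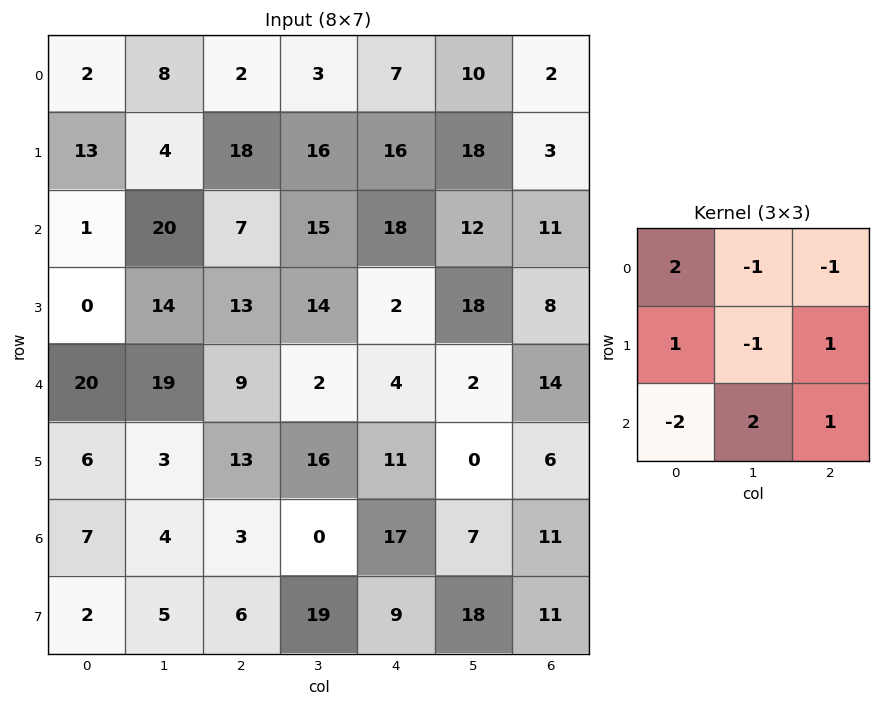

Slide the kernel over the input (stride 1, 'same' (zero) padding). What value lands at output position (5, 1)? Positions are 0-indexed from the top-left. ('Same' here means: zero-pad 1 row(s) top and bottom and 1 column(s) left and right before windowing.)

25

The receptive field on the zero-padded input at this output position is [20 19 9 / 6 3 13 / 7 4 3]. Elementwise product with the kernel and sum: 20·2 + 19·-1 + 9·-1 + 6·1 + 3·-1 + 13·1 + 7·-2 + 4·2 + 3·1.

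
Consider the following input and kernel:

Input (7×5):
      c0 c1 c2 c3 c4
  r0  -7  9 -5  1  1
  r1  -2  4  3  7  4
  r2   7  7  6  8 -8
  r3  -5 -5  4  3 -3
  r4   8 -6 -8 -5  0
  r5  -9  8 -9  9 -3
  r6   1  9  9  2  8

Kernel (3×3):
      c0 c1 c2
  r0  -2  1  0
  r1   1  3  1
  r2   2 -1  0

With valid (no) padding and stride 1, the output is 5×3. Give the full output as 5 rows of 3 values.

43 5 43
37 14 28
-1 -2 -5
-39 4 -55
-23 3 42

Output[0,0]: The receptive field on the input at this output position is [-7 9 -5 / -2 4 3 / 7 7 6]. Elementwise product with the kernel and sum: -7·-2 + 9·1 + -2·1 + 4·3 + 3·1 + 7·2 + 7·-1.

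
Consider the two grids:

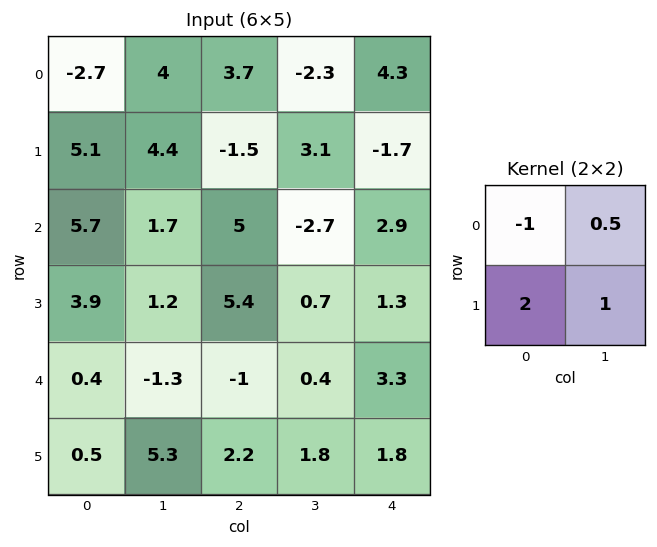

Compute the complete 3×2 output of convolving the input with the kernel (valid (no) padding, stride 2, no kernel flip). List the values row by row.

Output[0,0]: The receptive field on the input at this output position is [-2.7 4 / 5.1 4.4]. Elementwise product with the kernel and sum: -2.7·-1 + 4·0.5 + 5.1·2 + 4.4·1.
Output[0,1]: The receptive field on the input at this output position is [3.7 -2.3 / -1.5 3.1]. Elementwise product with the kernel and sum: 3.7·-1 + -2.3·0.5 + -1.5·2 + 3.1·1.

19.3 -4.75
4.15 5.15
5.25 7.4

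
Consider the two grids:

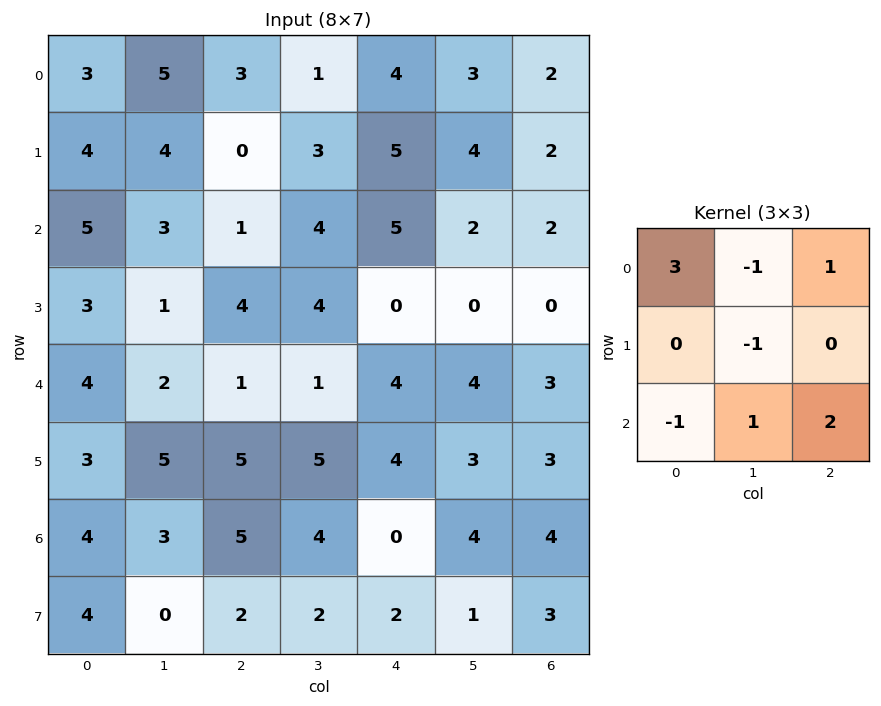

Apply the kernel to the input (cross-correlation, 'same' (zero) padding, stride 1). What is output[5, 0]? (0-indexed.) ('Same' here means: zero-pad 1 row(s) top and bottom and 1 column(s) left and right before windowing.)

The receptive field on the zero-padded input at this output position is [0 4 2 / 0 3 5 / 0 4 3]. Elementwise product with the kernel and sum: 0·3 + 4·-1 + 2·1 + 3·-1 + 0·-1 + 4·1 + 3·2.

5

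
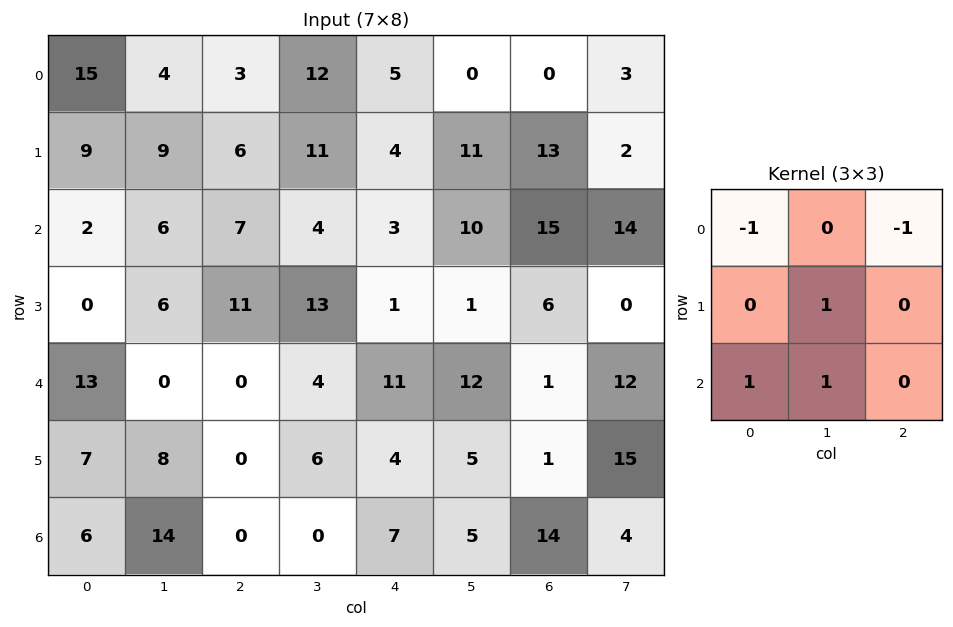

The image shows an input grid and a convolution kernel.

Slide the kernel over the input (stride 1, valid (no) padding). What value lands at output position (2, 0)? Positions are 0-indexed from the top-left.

10

The receptive field on the input at this output position is [2 6 7 / 0 6 11 / 13 0 0]. Elementwise product with the kernel and sum: 2·-1 + 7·-1 + 6·1 + 13·1 + 0·1.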